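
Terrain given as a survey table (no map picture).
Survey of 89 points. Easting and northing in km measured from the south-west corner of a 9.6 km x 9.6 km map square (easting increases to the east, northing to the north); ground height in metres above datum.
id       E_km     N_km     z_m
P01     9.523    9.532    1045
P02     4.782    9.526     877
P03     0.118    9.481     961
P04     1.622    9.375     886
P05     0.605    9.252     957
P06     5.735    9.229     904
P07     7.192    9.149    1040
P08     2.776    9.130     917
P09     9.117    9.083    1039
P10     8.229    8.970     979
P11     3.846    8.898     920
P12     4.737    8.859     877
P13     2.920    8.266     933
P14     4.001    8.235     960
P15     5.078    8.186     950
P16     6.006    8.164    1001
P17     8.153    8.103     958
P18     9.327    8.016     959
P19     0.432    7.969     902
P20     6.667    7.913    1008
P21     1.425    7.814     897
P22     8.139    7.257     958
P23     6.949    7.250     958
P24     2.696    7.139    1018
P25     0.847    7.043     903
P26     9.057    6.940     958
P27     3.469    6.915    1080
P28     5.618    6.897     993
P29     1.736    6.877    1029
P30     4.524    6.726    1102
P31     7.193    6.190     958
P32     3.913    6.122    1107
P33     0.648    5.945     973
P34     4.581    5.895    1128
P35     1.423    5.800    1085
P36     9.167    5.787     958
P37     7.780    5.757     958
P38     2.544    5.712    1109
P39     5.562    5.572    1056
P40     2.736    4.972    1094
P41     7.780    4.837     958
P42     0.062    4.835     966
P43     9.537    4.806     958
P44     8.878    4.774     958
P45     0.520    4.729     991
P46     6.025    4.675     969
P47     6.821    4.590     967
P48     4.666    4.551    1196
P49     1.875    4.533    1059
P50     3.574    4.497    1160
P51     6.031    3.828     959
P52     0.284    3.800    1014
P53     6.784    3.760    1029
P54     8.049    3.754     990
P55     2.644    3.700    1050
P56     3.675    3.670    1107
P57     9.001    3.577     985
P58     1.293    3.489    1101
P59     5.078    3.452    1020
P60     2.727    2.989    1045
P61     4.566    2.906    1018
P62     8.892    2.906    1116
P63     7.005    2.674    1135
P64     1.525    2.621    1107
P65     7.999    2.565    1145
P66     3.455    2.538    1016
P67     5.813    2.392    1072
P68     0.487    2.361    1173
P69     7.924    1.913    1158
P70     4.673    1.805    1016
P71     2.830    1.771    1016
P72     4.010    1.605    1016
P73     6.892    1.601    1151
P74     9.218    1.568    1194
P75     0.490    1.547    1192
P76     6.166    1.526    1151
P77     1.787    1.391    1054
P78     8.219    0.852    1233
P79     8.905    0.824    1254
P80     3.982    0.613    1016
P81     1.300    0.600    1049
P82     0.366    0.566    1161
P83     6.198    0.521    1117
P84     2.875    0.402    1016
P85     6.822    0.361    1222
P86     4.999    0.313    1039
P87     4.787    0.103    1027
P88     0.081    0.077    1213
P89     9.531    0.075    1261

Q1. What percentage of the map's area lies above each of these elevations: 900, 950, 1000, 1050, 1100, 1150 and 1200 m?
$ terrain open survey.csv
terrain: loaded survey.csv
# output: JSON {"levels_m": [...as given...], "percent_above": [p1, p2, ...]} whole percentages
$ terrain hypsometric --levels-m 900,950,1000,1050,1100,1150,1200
{"levels_m": [900, 950, 1000, 1050, 1100, 1150, 1200], "percent_above": [95, 88, 62, 40, 25, 14, 4]}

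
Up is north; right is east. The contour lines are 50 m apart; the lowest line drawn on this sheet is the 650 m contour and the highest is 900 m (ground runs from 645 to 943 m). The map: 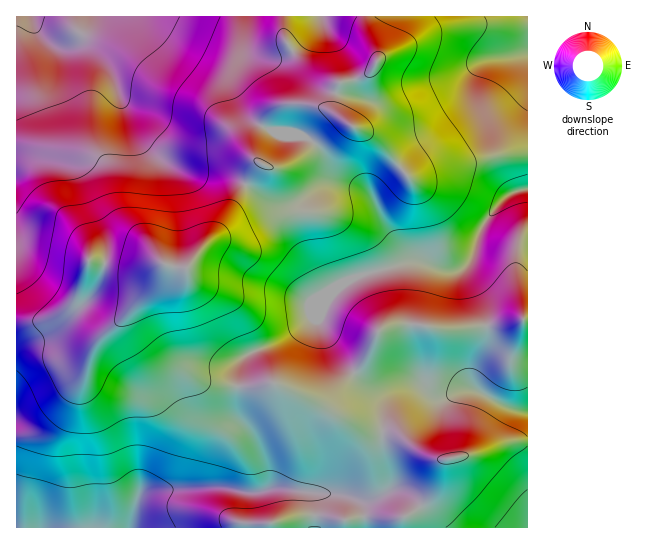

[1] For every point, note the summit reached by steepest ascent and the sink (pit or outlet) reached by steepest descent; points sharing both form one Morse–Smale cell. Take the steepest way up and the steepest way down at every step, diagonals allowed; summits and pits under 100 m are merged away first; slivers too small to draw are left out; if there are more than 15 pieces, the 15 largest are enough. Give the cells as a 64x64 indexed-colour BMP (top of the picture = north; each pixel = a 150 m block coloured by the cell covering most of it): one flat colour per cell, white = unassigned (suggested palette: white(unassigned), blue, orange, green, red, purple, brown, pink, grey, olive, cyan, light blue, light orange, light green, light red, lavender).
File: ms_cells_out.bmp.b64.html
<image width="64" height="64" href="data:image/bmp;base64,Qk12CAAAAAAAAHYAAAAoAAAAQAAAAEAAAAABAAQAAAAAAAAIAAATCwAAEwsAABAAAAAAAAAA////ALR3HwAOf/8ALKAsACgn1gC9Z5QAS1aMAMJ34wB/f38AIr28AM++FwDox64AeLv/AIrfmACWmP8A1bDFABERERERERERERERERERERERERERERERERERERERERERERERERERERERERERERERERERERERERERERERERERERERERERERERERERERERERERERERERERERERERERERERERERERERERERERERERERERERERERERERERERERERERERERERERERERERERERERERERERERERERERERERERERERERERERERERERERERERERERERERERERERERERERERERERERERERERERERERERERERERERERERERERERERERERERERERERERERERERERERERERERERERERERERERERERERERERERERERERERERERERERERERERERERERERERERERERERERERERERERERERERERERERERERERERERERERERERERERERERERERERERERERERERERERERERERERERERERERERERERERERERERERERERERERERERERERERERERERERERERERERERERERERERERERERERERERERERERERERERERERERERERERERERERERERERERERERERERERERERERERERERERERERERERERERERERERERERERERERERERERERERERERERERERERERERERERERERERERERERERERERERERERERERERERERERERERERERIiERERERERERERERERERERERERERERERERERERERESIiIhEREREREREREREREREREREREREREREREiIiIiIiIiIiIRERERERERERERERERERERERERERERIiIiIiIiIiIiIiERERERERERERERERERERERERERERIiIiIiIiIiIiIiIhERERERERERERERERERERERERESIiIiIiIiIiIiIiIiIRERERERERERERERERERERERESIiIiIiIiIiIiIiIiIhERERERERERERERERERERERESIiIiIiIiIiIiIiIiIiIRERERERERERERERERERERERIiIiIiIiIiIiIiIiIiIhERERERERERERERERERERERIiIiIiIiIiIiIiIiIiIiIiESIiIiIiIREzMzEREREREiIiIiIiIiIiIiIiIiIiIiIiIiIiIiIiIjMzMzERERESIiIiIiIiIiIiIiIiIiIiIiIiIiIiIiIiMzMzMREREREiIiIiIiIiIiIiIiIiIiIiIiIiIiIiIiIzMzMzERERERIiIiIiIiIiIiIiIiIiIiIiIiIiIiIiIjMzMzMRERERESIiIiIiIiIiIiIiIiIiIiIiIiIiIiIiMzMzMzERERERIiIiIiIiIiIiIiIiIiIiIiIiIiIiIiIzMzMzMRERERESIiIiIiIiIiIiIiIiIiIiIiIiIiIiIjMzMzMzMzMzMzMzIiIiIiIiIiIiIiIiIiIiIiIiIiIiMzMzMzMzMzMzMzMyIiIiIiIiIiIiIiIiIiIiIiIiIiIzMzMzMzMzMzMzMzMiIiIiIiIiIiIiIiIiIiIiIiIiIjMzMzMzMzMzMzMzMzIiIiIiIiIiIiIiIiIiIiIiIiIiMzMzMzMzMzMzMzMzMiIiIiIiIiIiIiIiIiIiIiIiIiIzMzMzMzMzMzMzMzMzIiIiIiIiIiIiIiIiIiIiIiIiIjMzMzMzMzMzMzMzMzMyIiIiIiIiIiIiIiIiIiIiIiIiMzMzMzMzMzMzMzMzMzIiIiIiIiIiIiIiIiIiIiIiIiIzMzMzMzMzMzMzMzMzMyIiIiIiIiIiIiIiIiIiIiIiIjMzMzMzMzMzMzMzMzMzIiIiIiIiIiIiIiIiIiIiIiIiMzMzMzMzMzMzMzMzMzMyIiIiIiIiIiIiIiIiIiIiIiIzMzMzMzMzMzMzMzMzMzMiIiIiIiIiIiIiIiIiIiIiIjMzMzMzMzMzMzMzMzMzMzMzIiIiIiIiIiIiIiIiIiIiMzMzMzMzMzMzMzMzMzMzMzMyIiIiIiIiIiIiIiIiIiIzMzMzMzMzMzMzMzMzMzMzMzMiIiIiIiIiIiIiIiIiIjMzMzMzMzMzMzMzMzMzMzMzMzIiIiIiIiIiIiIiIiIiMzMzMzMzMzMzMzMzMzMzMzMzMyIiIiIiIiIiIiIiIiIzMzMzMzMzMzMzMzMzMzMzMzMzMiIiIiIiIiIiIiIiIjMzMzMzMzMzMzMzMzMzMzMzMzMzIiIiIiIiIiIiIiIiMzMzMzMzMzMzMzMzMzMzMzMzMzMiIiIiIiIiIiIiIiIzMzMzMzMzMzMzMzMzMzMzMzMzMyIiIiIiIiIiIiIiIjMzMzMzMzMzMzMzMzMzMzMzMzMzIiIiIiIiIiIiIiIiMzMzMzMzMzMzMzMzMzMzMzMzMzMiIiIiIiIiIiIiIiIzMzMzMzMzMzMzMzMzMzMzMzMzMzMyIiIiIiIiIiIiIjMzMzMzMzMzMzMzMzMzMzMzMzMzMzMyIiIiIiIiIiIiMzMzMzMzMzMzMzMzMzMzMzMzMzMzMzIiIiIiIiIiIiIzMzMzMzMzMzMzMzMzMzMzMzMzMzMzMiIiIiIiIiIiIjMzMzMzMzMzMzMzMzMzMzMzMzMzMzMiIiIiIiIiIiIiMzMzMzMzMzMzMzMzMzMzMzMzMzMzMyIiIiIiIiIiIiIzMzMzMzMzMzMzMzMzMzMzMzMzMzMzIiIiIiIiIiIiIjMzMzMzMzMzMzMzMzMzMzMzMzMzMzMiIiIiIiIiIiIi"/>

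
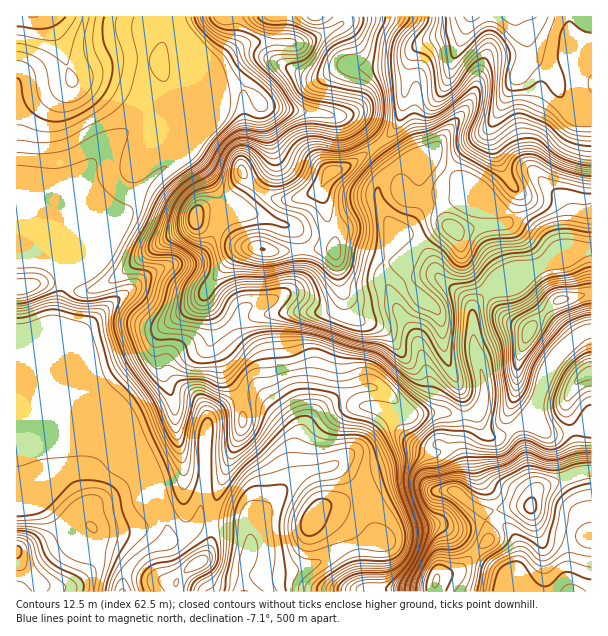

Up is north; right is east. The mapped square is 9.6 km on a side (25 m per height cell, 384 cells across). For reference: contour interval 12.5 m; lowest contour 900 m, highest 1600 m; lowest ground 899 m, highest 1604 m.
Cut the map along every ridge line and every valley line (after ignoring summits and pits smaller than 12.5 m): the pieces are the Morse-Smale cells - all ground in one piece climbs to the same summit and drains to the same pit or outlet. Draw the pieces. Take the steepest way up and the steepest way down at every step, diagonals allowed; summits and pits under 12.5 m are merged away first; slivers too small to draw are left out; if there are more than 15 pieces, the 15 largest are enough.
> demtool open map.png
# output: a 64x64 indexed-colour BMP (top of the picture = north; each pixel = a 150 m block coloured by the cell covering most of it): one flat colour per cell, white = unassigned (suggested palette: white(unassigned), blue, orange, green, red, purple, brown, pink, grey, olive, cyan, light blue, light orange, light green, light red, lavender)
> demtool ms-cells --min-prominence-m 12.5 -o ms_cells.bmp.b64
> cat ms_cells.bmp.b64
<image width="64" height="64" href="data:image/bmp;base64,Qk12CAAAAAAAAHYAAAAoAAAAQAAAAEAAAAABAAQAAAAAAAAIAAATCwAAEwsAABAAAAAAAAAA////ALR3HwAOf/8ALKAsACgn1gC9Z5QAS1aMAMJ34wB/f38AIr28AM++FwDox64AeLv/AIrfmACWmP8A1bDFAAAHB3d3dwAAAAAAAAAAAAAAAAAABEREQAAAAAD///8AAAAAB3d3AAAAAAAAAAAAAAAAAAAERERAAAAAAP//8AAAAAAAd3cAAAAAAAAAAKqgAAAAAERERERAAAAA///wAAAAAAB3d3AAAAAAAACqqqqqAAAAREREREQAAAD///AAAAAAAHd3dwAAAAAAAKqqqqqqAABEREREREAAAP//8AB3cAAAB3d3dwAAAAAAqqqqqqqqpERERERERAAA///wAHd3cAAHd3d3dVAAAACqqqqqqqqqREREREREAA////8Ad3d3cHd3d3d1VQAAC6qqqqqqqqpEREREREQA/////wB3d3d3d3d3d1VVALu7uqqqqqqqpERERERERA//////AHd3d3d3d3d3VVVQu7u7qqqqqqqkREREREREQAAP///wd3d3d3d3d3VVVVC7u7u6qqqqqqRERERERERAAA///wB3d3d3d3d3dVVVUAu7u7uqqqqqRERERERERAAAAP//AHd3d3d3d3d1VVVQC7u7u7qqqqpEREREREREAAAAAAAAd3d3d3d3d3VVVVALu7u7tEqqREREREREREAAAAAAAAB3d3d3d3d3VVVWa7u7u7u0REREREREREREQAAAAAAAAHd3d3d3d3VVVWZru7u7u7RERERERERERERAAAAAAAAAd3d3d3d9VVVVZmu7u7u7tEREREREREREREAAAAAAAADd3d3d3dVVVVVma7u7u7uyRERERERERERERJkAAAAAAN3d3d3dVVVVVWZru7u7uyJEREREREREREREmZkAAAAA3d3d3d1VVVVVZma7u7u7IiREREREREREREmZmZAAAADd3d3d1VVVVVVmZmu7u2IiIkRERERCEREREZmZmQAAAN3d3d3VVVVVVmZmZmu2IiIiIkRERCIhERERmZmZAAAA3d3d3VVVVVVWZmZmZmIiIiIiIkQiIiIRERGZmZkAAAAN3d3dVVVVVVZmZmZmYiIiIiIiIiIiIhEREZmZmZAAAA3d3d1VVVVVZmZmZmZiIiIiIiIiIiIiERERmZmZkAAADd3d3VVVVVVmZmZmZmIiIiIiIiIiIiERERmZmZmZAAAA3d3dVVVVVWZmZmZmYiIiIiIiIiIiIRERGZmZmZkAAADd3dVVVVVVZmZmZmYiIiIiIiIiIiIhEREZmZmZmZAAAA3d1VVVVVVmZmZmYiIiIiIiIiIiIhERERmZmZmZkAAAAAAAVVVVVVZmZmZiIiIiIiIiIiIiERERGZmZmZkAAAAAAAAFVVVVVWZmZmIiIiIiIiIiIiEREREZmZmZkAAAAAAAAABVVVVVVmZmYiIiIiIiIiIiERERERmZmZkAAAAAAAAAAAVVVVVVZmZmZiIiIiIiIiIRERERiZmZkAAAAAAAAAwAAAVVVVVWZmZmZiIiIiIiIRERERiIiZmQAAAAAAAAzMwAAFVVVVVmZmZmYiIiIiIhERERiIiIAAAAAAAAAAEczMwABVVVVVZmZmZmIiIiIiERERiIiIiIgAAAAAAAMRHMzMAAAFVVVmZmZmYiIiIiIRERiIiIiIiIgAAAMzMxERzMzAAAAAVVZmZmZiIiIiIhERGIiIiIiIiIEAAzMzEREczMzAAABVVWZmZmIiIiIiERGIiIiIiIiIgRETMzMRERzMzMwAAAVWZmZmIiIiIiIRiIiIiIiIiIgRERMzMxEREczMzMwABmZmZmYiIiIiIhGIiIiIiIiIEREREzMzERERzMzMzMzMZmZiIiIiIiIiERiIiIiIiIERERETMzMxEREczMzMzMxmIiIiIiIiIiIREYiIiIiBERERERMzMzERERHMzMzMzO7iIiIiIiIiIRERiIiIiBEREREREzMzMRERERzMzMzO7uIiIiIiIiIhERGIiIiBERERERETMzMzEREREczMzM7u7iIiIiIiIiIREYiIgRERERERERMzMzMxERERHMzM7u7u4iIiIiIiIhERiIEREREREREREzMzMzERERERzM7u7u7iIiIiIiIiIRGIERERERERERETMzMzMxEREREc7u7u7u4iIiIiIiIRERERERERERERERMzMzMzMRERERHu7u7u4iIiIiIiIREREREREREREREREzMzMzMzERERER7u7u7iIiIiIiIhERERERERERERERETMzMzMzMzERERHu7u7uIiIiIiIhERERERERERERERERMzMzMzMzMxERER7u7u4iIiIiIhEREREREREREREREREzMzMzMzMzMzMxHu7u4iIhERERERERERERERERERERETMzMzMzMzMzMzER7u7hERERERERERERERERERERERERMzMzMzMzMzMzMRHu7hEREREREREREREREREREREREREzMzMzMzMzMzMxERERERERERERERERERERERERERERETMzMzMzMzMzMzERERERERERERERERERERERERERERERMzMzMzMzMzMzMREREREREREREREREREREREREREREREzMzMzMzMzMzMxERERERERERERERERERERERERERERETMzMzMzMzMzMzERERERERERERERERERERERERERERERMzMzMzMzMzMzMRERERERAAEREREREREREREREREREREzMzMzMzMzMzMREREREREAAAERERERERERERERERERETMzMzMzMzMzEREREREREQAAABERERERERERERERERER"/>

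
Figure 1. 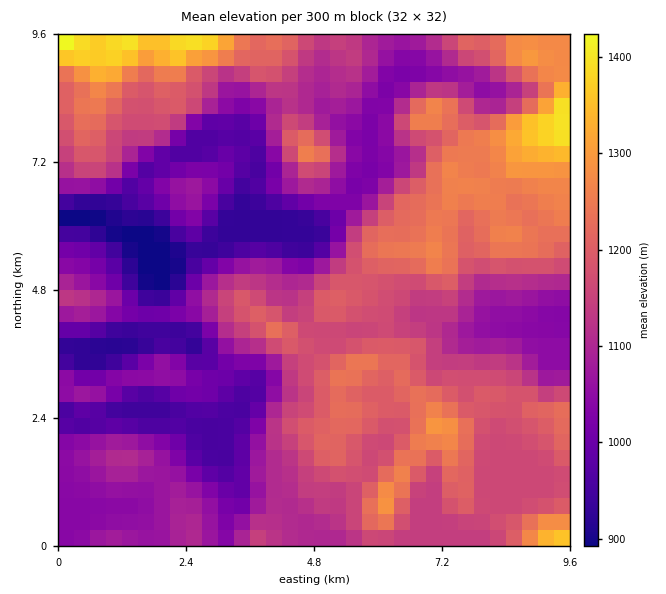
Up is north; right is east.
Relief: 890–1440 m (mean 1120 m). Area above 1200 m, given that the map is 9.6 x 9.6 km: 22.5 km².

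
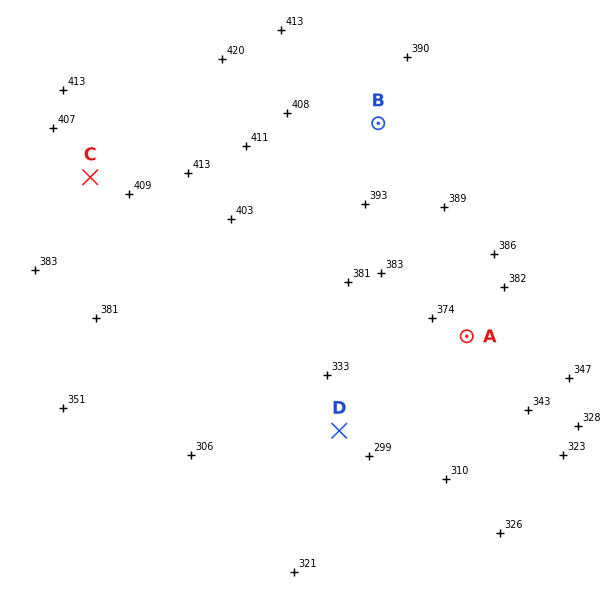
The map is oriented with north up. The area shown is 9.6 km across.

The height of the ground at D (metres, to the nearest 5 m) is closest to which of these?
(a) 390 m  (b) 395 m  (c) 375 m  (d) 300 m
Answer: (d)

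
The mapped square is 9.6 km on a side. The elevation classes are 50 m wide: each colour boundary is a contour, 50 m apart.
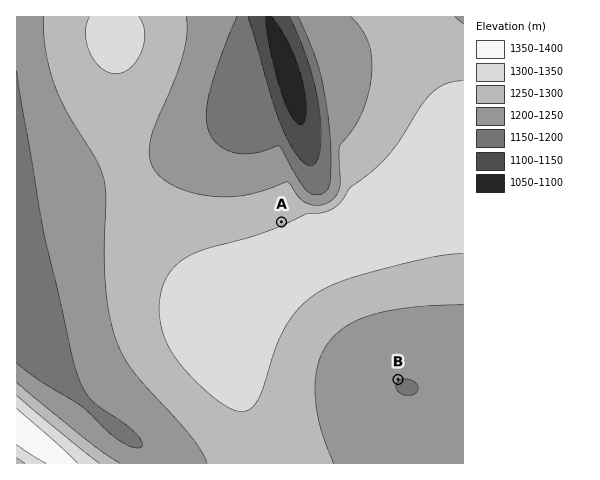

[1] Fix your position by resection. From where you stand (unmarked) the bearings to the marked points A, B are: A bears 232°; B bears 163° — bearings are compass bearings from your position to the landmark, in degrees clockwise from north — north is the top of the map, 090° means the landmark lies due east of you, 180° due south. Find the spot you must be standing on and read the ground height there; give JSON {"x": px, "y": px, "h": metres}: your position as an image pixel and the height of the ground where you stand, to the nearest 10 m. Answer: {"x": 337, "y": 179, "h": 1230}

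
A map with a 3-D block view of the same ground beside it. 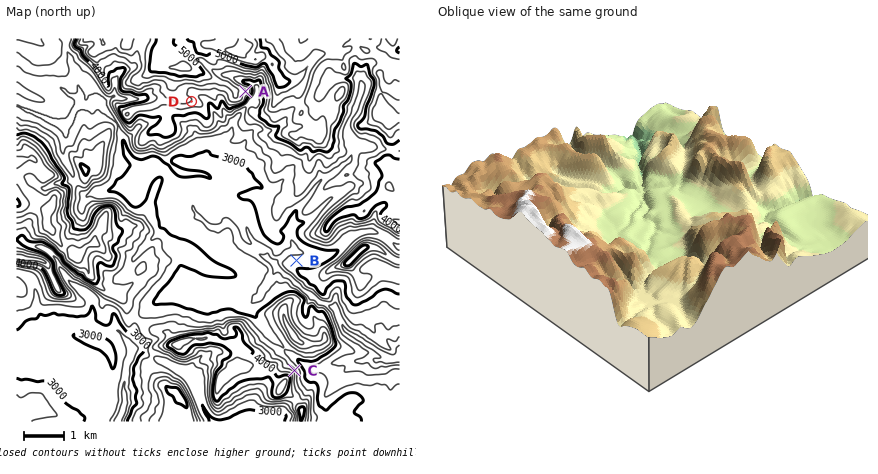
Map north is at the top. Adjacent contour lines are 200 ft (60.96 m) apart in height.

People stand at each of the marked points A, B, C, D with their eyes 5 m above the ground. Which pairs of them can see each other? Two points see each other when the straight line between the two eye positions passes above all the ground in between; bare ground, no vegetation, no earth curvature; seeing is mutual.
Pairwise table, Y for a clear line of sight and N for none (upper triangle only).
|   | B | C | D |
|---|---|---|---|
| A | Y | N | N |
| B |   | N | Y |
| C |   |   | Y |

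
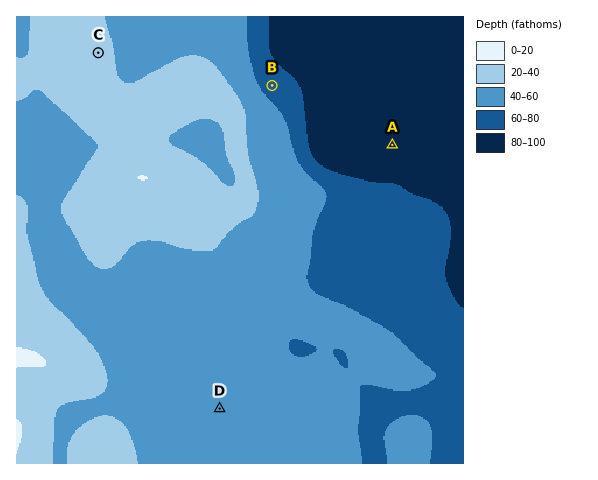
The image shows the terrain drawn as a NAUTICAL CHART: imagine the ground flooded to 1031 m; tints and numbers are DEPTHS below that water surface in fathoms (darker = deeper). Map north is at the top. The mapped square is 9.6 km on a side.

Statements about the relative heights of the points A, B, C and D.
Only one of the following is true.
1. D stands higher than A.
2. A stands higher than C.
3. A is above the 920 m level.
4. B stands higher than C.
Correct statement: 1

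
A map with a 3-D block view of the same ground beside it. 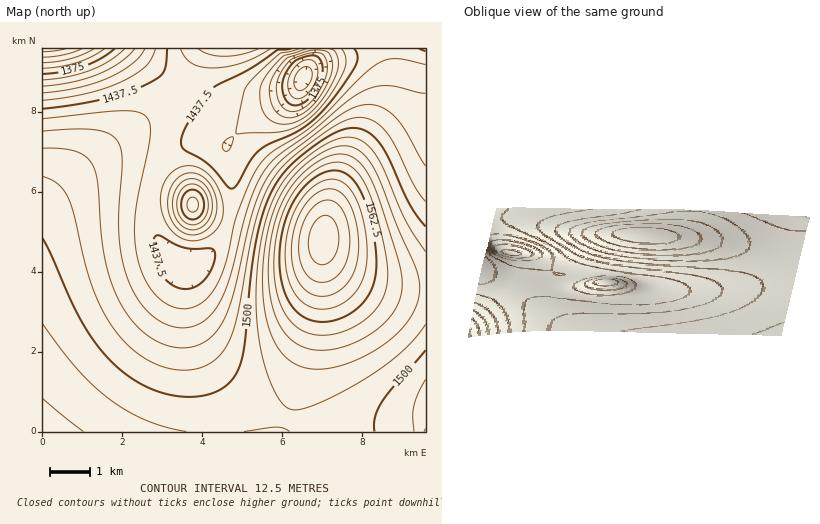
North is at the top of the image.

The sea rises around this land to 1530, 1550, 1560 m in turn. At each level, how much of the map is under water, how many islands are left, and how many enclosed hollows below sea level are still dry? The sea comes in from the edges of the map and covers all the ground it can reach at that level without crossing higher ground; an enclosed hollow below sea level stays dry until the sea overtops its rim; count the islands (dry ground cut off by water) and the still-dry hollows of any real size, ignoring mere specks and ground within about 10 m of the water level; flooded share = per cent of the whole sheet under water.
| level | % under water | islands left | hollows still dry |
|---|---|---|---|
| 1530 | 84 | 1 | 0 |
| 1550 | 90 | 1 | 0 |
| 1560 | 92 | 1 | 0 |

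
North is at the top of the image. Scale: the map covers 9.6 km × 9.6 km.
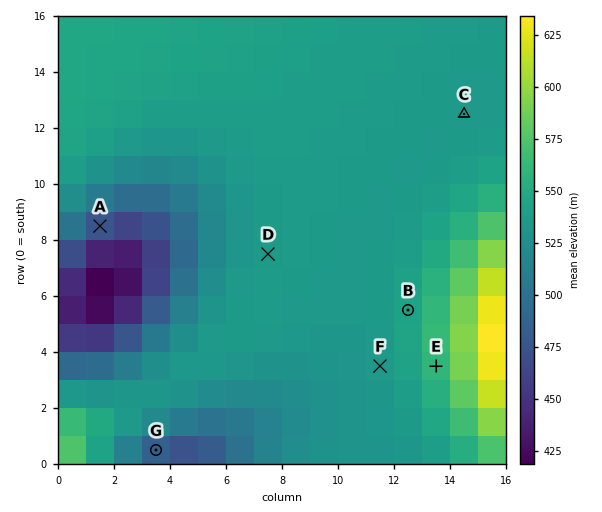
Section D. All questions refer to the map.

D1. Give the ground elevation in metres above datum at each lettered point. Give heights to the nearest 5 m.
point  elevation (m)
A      475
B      545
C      535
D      535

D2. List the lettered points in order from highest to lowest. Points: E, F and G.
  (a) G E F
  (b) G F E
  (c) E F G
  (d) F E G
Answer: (c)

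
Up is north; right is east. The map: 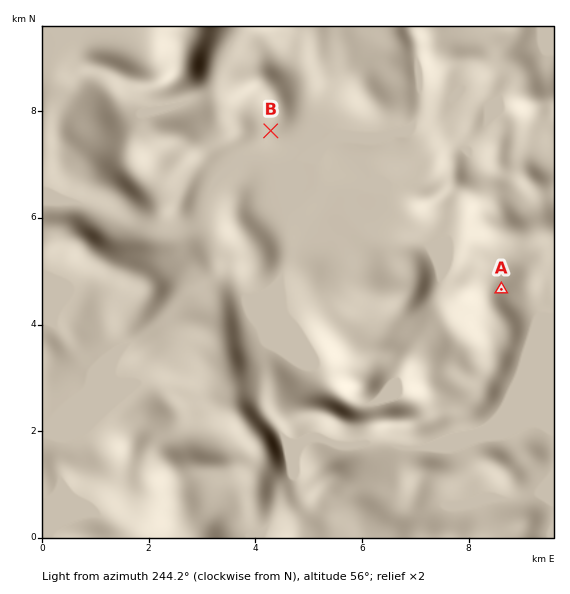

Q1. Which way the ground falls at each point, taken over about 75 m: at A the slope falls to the SE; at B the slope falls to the S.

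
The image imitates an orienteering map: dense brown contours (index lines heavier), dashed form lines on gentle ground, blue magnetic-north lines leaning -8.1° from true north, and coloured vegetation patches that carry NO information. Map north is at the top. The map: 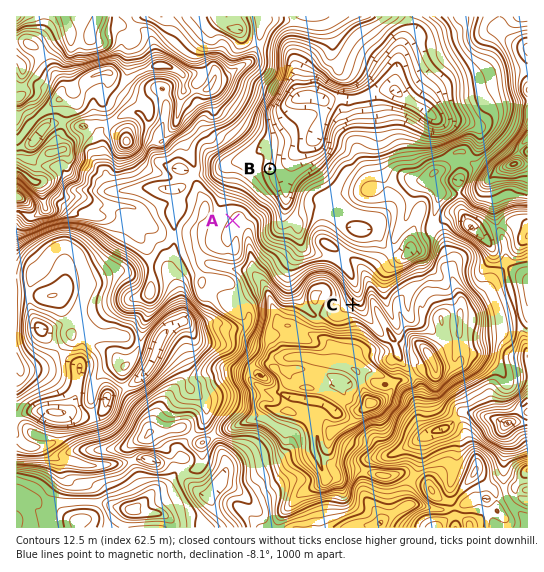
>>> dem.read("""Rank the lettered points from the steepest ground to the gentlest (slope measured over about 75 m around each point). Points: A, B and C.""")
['C', 'B', 'A']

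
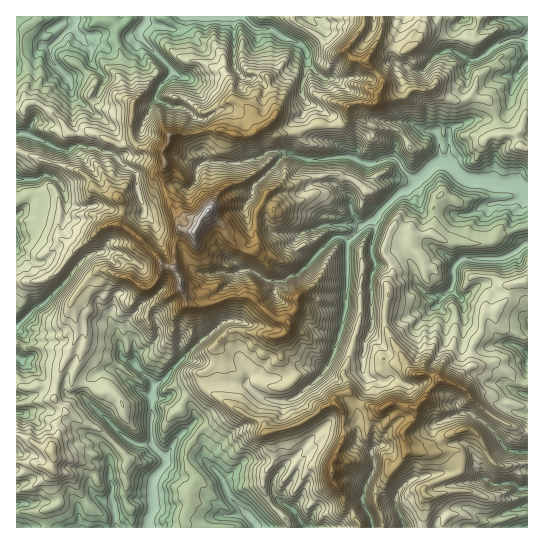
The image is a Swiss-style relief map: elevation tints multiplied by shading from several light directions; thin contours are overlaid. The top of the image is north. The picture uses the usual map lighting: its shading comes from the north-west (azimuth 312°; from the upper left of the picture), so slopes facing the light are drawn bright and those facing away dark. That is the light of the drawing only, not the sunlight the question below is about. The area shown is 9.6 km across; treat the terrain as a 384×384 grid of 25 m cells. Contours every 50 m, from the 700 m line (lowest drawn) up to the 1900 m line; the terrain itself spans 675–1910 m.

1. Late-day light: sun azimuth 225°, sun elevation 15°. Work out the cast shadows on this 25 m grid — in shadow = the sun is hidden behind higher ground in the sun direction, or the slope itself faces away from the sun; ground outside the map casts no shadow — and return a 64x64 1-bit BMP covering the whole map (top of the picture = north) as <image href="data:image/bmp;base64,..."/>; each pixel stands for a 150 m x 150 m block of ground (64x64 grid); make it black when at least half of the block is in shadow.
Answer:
<image width="64" height="64" href="data:image/bmp;base64,Qk0+AgAAAAAAAD4AAAAoAAAAQAAAAEAAAAABAAEAAAAAAAACAAATCwAAEwsAAAIAAAAAAAAA////AAAAAAAACQD8MBsAAAAZAPxwO4DEwTuAGPA/g4MCe4FwwHcADADRwGGAd5x/AJPA4YD5o/8Bs4HAgPgQ/AewA8AB+ADBp/HDgAD4AN8H9+AAAP4A3w/vwAAAfAe/f9/AAAB4eD//vcABgHB++fP7wAHwYB//YfPED/hAM/8D4+Qf+s3PPweHwD/+//5/Bg/ADB3/7P9gH8AABv/H/+AfgAAefD//wA8HAD94f/8ADgAAQzD//wAKCAADNP//wHoIAAe5///AYEIBn5n//yBwSDw/2///ACBAAP/b//8QYAAB/9n/9wAAAgPf2f+DAAAGd//Z/4AAAYf///vvAGAHj///++cPMB+P/v/95/8APz/xf/3P/wA4fcH/+B0/AADpC//4EAMAAeAf//wGAAAD4B///C9kAB/gf//+9/8Af8Z8f//3/wYD3vz/7+B/Bgef/vnD4/HkLx///8/3+Px/B///P/fwAP8P////t+AH/h////+TAD/8P////4AA//Afh//zOAD9Cd8B74Z4AWE7nhjgAPwEA/G/+HAP/AQH4b/w/xvAAA/B/+L8AAAMP4P/jvj2YAx/L//f/+eHPH+v////+/++Pzf///+H/44+7/w//gf/5znf+b/+D///O9f/P/x///s5x99//D8/nwGHP3/6H54DAAN//8wb378ACB/+GBv/nw=="/>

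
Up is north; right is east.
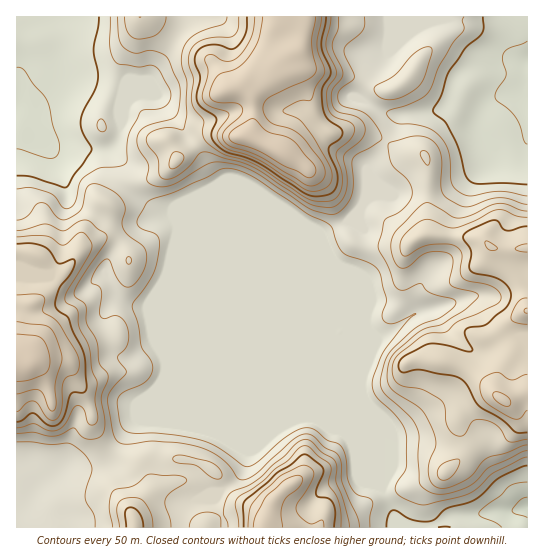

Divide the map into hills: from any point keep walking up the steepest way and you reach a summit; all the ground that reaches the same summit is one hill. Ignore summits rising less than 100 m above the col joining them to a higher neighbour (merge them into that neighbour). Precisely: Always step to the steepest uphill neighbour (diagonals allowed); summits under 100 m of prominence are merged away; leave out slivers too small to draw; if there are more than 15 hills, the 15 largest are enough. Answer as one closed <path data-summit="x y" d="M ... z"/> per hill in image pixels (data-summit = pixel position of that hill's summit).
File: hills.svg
<path data-summit="281 151" d="M447 16l-396 0-25 12-6 11-4 44 1 25 14-3 22-17 16-7 26-1 29 7-4 18 1 22-2 10-10 12-6 1 6 1 10 10 6 26 9 9 24 16 13 1 4 4 38 90 124 124 8 2 6 6 14 35 10 11 6 3 3-5 0-24-51-121 0-9 4-4 6 0 6 8 16 38 0-78-8-23 8-20 0-17-4-6-12-6 12-14 6-12 0-26 13-18 19-35 39-5 8-4 5-8 2-13 10-14 18-7 47-6 0-37-2-2-73 0z"/><path data-summit="29 362" d="M95 80l-18 0-16 4-30 21-15 4 1 400 25-26 20-15 27 0 18-5 18-32 10-11 159 1 4-2 13-2 18 6-116-116-38-90-4-4-13-1-24-16-9-9-6-26-10-10-6-1 6-1 10-12 2-10-1-22 4-18z"/><path data-summit="502 399" d="M451 97l-4 9-5 3-41 6-4 3-17 33-13 18 0 26-6 12-12 14 12 6 4 6 0 17-8 20 8 23 0 77-4 11 0 10 23 58 0 34-3 6 12 26 10 9 11 4 17-3 23-10 25 0 14-4 22 0 13-4 0-370-29 8-8-2-7-8-3-8 6-17-10-1z"/><path data-summit="134 527" d="M143 420l-8 0-7 7-21 36-18 5-24-1-23 16-26 27 0 17 165 1 0-15 5-10 33-11 14-9 11-14 4-18 10-4 19-18 14-7z"/><path data-summit="263 527" d="M311 417l-13 2-13 5-27 23-9 4-6 20-21 20-36 12-5 10 0 14 232 1-10-4-10-9-10-25-8-5-10-11-14-35-22-15z"/>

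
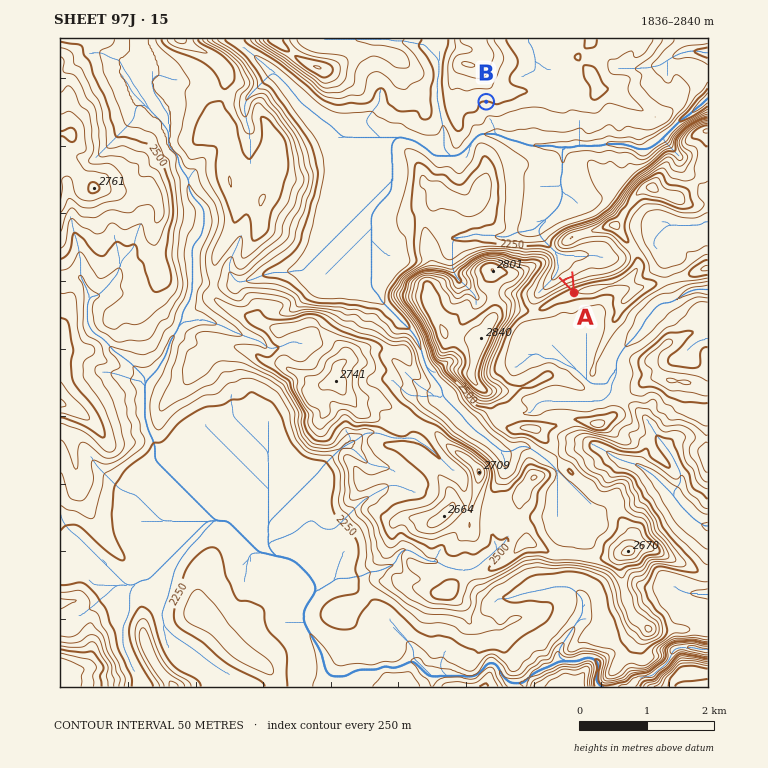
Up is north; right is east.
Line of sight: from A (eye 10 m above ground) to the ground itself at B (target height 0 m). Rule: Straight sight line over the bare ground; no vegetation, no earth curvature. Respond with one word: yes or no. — yes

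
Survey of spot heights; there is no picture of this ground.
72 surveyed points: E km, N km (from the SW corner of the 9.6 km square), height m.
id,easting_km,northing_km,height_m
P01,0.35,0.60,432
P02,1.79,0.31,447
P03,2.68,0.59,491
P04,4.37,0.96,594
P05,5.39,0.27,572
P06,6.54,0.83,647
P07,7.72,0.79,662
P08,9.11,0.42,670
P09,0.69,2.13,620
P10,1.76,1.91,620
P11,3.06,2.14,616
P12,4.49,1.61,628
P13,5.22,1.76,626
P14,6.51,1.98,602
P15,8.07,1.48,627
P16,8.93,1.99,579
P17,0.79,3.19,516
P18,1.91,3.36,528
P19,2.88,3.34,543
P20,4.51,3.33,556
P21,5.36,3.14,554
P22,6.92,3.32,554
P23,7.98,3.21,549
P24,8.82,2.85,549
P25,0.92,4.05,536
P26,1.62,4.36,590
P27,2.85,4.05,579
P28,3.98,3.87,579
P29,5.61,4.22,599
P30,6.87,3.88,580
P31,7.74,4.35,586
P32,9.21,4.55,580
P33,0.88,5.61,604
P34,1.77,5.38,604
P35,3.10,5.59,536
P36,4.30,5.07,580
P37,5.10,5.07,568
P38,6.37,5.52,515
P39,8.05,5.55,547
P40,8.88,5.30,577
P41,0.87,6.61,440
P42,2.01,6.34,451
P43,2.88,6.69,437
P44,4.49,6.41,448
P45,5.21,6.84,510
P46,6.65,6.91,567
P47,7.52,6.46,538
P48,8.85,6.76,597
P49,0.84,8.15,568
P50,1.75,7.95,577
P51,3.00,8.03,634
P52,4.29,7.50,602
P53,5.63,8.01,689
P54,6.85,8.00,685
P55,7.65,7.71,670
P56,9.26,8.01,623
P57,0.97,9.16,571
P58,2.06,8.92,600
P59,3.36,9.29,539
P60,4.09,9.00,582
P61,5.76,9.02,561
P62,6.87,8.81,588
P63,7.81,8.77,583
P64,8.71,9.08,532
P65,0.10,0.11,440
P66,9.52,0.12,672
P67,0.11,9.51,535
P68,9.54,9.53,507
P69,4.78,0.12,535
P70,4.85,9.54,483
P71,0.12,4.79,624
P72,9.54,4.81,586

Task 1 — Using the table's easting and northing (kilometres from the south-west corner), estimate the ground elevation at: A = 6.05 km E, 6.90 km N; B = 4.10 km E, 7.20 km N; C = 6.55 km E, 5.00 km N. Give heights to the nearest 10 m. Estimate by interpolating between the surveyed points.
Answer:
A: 550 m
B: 540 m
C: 570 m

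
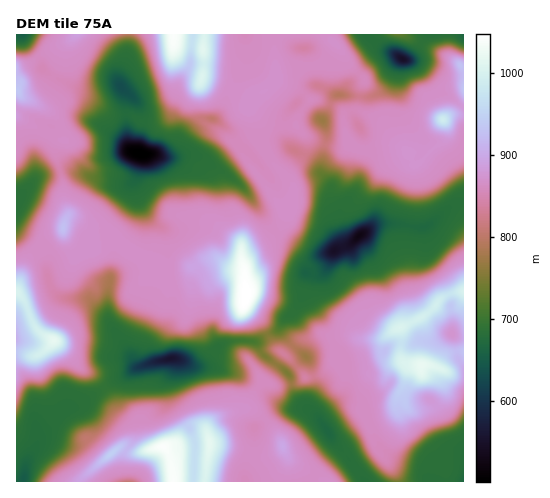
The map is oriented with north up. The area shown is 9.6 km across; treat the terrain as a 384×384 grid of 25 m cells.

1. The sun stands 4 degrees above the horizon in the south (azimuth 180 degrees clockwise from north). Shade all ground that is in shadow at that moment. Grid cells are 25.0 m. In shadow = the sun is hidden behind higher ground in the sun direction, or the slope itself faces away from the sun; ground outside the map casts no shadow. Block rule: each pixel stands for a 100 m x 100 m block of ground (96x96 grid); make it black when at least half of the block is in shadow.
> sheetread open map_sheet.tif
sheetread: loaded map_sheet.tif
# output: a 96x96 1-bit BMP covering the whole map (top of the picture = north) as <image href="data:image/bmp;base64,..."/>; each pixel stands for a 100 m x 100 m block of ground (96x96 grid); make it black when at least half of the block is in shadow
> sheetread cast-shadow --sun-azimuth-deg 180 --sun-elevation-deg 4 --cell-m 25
<image width="96" height="96" href="data:image/bmp;base64,Qk2+BAAAAAAAAD4AAAAoAAAAYAAAAGAAAAABAAEAAAAAAIAEAAATCwAAEwsAAAIAAAAAAAAA////AAAAAAAfgAAAAAAAAA+AAAAf/AAAAAAAAB8AAAAP/wAAAAAAAD8AAAAP/4AAAAAAAH8AAAAP/8AAAAAAAP8AAAAP/+AAAAAAAf8AAAAP//jAAAAAAf8AAAAP//z8AAAAA/4AAAAH////mAAAR/4AAAAH/////DwA7/4AAAAH/////H4A//4AAAAH/////PwA//wAAAAH/////fwA//wAAAAH//////wB//wAAAAH//////wD//gAAAAH//////wD//gAAAAD//////wD//AAAAAD//////wD/+AAAAAD//////gA/8ABgAAB///////Af4ABwAAB///////geAAAwAAA///////h8AAAwAAAAP/////j8AAAAAAAAH/////P5wAAAAAAAf/////fz4AAAB4AAf////+fj4AAAP4AAf////8/n4AAn/44Af//////PwAB//z8AP///////gAA///8AH//////8AAAf//4cH//////4AAAP/8j8H///////gA+D/8H8f//8/gf/8A/B/4P83//4fAD/+AfwfwP8z//wEAB//Af+Dwf9z4AAAAB//gf/gAf/jwAAAAB//wP/wAf/hgAAAAA//4P/4A//gAAAAAAf/+P/8A//gAAAAAAf//H/+B/8AAAAAAAf/////j/4AAAAAAAf///////4AAAAAAAf///////4AAAAAAYP///////4AAAAAA8P///////wAAAAAA8H///////wAAAAAw+D///////wAAACA5+D///////wAAADR58B///////wAAAA/98A///////gAAAA//8A//////7gAAAAf/8Af/////wAAAAAf/8Af/////wAAB/AP/8AP/////wAAD+AH/8AP/////4QAP+AD/8AP/////84Af8AB/8AH/////84A/+AA/8AD/////+fB/+AA/4AA/////+fH/////4AA/////+ff/////4AAf/////f//////4AAP////////////4AADDwH/////////wAgAAAB/////////wBwAAAAf/v//////wBwAAAAP/v//////wBwAAAAF/P//////gAAAAAAAYH//////gOAAAAAAAAf/////AeAAAAAAAAP/////AeAAAAAAAAP////HAcAAAAAAAAP///8CAAAAAAAAAA////4AAADAAAAAAB////gQAAfBAAAAAD////BwAA/AAAAAAD///8HgAA+AAAAAAD//4AHAAA+AAAAAAD//wACAAAcAAAHgAB3/gAAAAAAAAAP8AAh/gAAAAAA//8P8AAA/gAAAAAB//+P4IAD/AAAAAAJ//+H4YAH/AAAAAAc+f/HwIAP+AAAAAAcYH//wAAP8AAAAAAAAH//xwAG4AAAAAAAAP//zgAAAAAgAAAAA///jgAAAAAwAAAAA///jgAAAAAwAAAAB///ngAAAAAAAAAAB////wAAAAAAAADgD////4AAAAAAAADgH////8AAAAAAAAAAP////+AAAAAAAAAAP////+AAAAAAAAAAf///8="/>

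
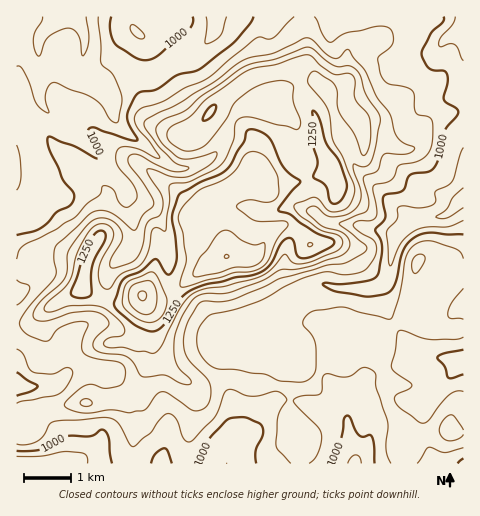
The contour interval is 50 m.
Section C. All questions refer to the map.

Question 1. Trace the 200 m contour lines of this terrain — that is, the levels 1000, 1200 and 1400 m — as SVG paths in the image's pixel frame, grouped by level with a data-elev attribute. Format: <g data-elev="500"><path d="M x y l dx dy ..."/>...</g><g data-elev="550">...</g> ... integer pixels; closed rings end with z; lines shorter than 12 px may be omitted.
<g data-elev="1000"><path d="M151 463l4-9 10-6 3 4 4 11"/><path d="M198 463l9-21 6-8 15-15 14-2 6 1 11 5 4 5 0 7-7 16 0 12"/><path d="M331 463l9-19 4-25 4-3 11 19 4 2 7-2 2 2 2 9 1 17"/><path d="M17 451l24-2 23-12 26-1 13-6 3 2 3 6 3 25"/><path d="M463 374l-11 4-4 0-3-11-8-10 7-4 19-3"/><path d="M17 372l21 14-6 5-15 5"/><path d="M463 234l-35-1-8 1-8 5-6 6-4 7-7 33-4 5-5 4-22 2-29-5-12-6 0-1 3-1 14 1 21-2 10-2 5-3 3-6 3-23-1-8-6-10 10-13-2-15 1-6 2-2 16-3 3-3 5-13 20-4 4-3 3-6 8-31 12-15 1-5-14-12 4-18-2-8-2-2-10-1-5-2-6-9-1-6 9-20 12-12 1-4"/><path d="M111 17l-1 14 5 12 19 14 11 3 7-1 6-3 17-17 13-9 5-6 0-7"/><path d="M253 17l-3 7-15 18-34 26-7 3-18 4-21 15-14 2-4 2-8 15-2 8 2 7 8 16-6 0-36-12-5 0-2 2 0 3 11 21 0 4-2 1-23-13-24-9-2 0 0 6 2 8 13 29 10 13 1 7-4 6-14 6-7 10-8 6-7 3-17 4"/></g><g data-elev="1200"><path d="M149 353l5 0 6-5 20-40 7-9 7-6 12-4 19-3 35-10 11-6 13-15 2 0 7 8 9 1 10-2 22-10 7-4 2-6-3-6-22-8-18-12-6-9 2-4 18-6 5 2 9 11 7 2 11-3 6-8 2-8 0-7-12-29-9-17-5-29-5-9-14-17-1-4 3-8 4-2 19 13 3 7 0 13 2 8 15 21 7 20 3 2 4-4 2-8 0-23-3-7-12-14-1-5 1-13-4-7-3-1-11 2-4-1-13-9-8-9-5-1-31 10-23 3-11 6-35 24-18 19-18 10-3 4-1 5 2 4 4 5 13 6 14-2 7-5 8-10 12-16 7-14 5-6 20-13 21-5 9 2 4 3 0 17 8 21-2 4-2 3-45-13-8 0-6 2-3 6-2 16-7 17-5 7-8 6-23 10-20 4-4 45-1 1-8-3-4 1-4 21-6 12-6 5-17 8-11 14-5-1-3-3-3-13 3-12 12-21 0-8-4-5-7-2-7 2-7 6-11 21-8 28-6 8-17 15-2 3 1 4 7 1 19-6 21-1 11 3 17 13 5 9-3 6-16 3-2 3 0 4 5 2 14-1 13 4z"/></g><g data-elev="1400"><path d="M141 300l3 1 2-3 0-5-2-2-4 0-2 3z"/><path d="M225 258l3 0 1-2-4-1z"/></g>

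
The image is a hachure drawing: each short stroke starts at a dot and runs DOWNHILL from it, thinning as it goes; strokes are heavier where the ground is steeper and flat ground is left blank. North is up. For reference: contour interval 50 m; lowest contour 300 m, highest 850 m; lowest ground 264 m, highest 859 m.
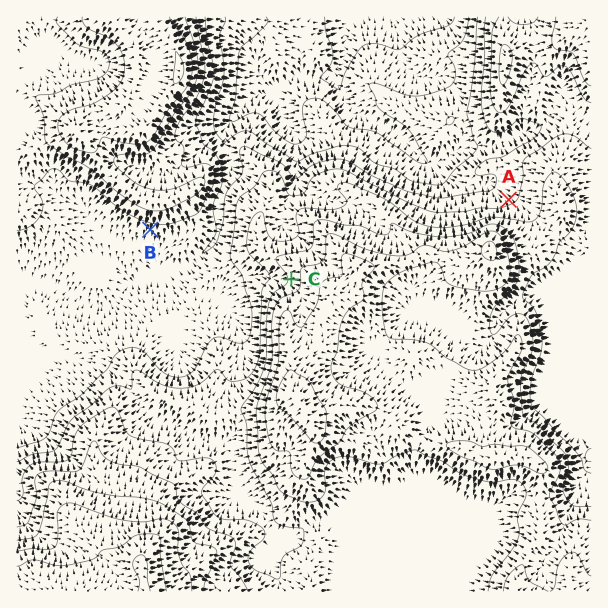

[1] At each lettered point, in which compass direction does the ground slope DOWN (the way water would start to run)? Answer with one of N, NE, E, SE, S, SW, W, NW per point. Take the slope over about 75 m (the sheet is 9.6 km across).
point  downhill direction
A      NW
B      S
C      W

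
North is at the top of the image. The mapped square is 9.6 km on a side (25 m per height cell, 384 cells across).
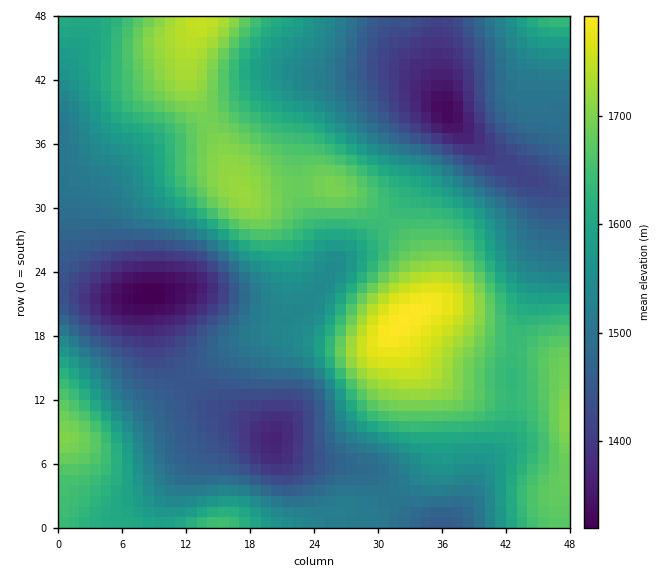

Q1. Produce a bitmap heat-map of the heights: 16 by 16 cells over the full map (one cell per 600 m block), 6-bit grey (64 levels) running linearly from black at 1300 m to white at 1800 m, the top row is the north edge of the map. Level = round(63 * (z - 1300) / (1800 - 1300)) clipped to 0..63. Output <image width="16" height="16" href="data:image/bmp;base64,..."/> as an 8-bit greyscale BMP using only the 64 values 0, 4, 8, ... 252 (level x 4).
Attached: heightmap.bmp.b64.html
<image width="16" height="16" href="data:image/bmp;base64,Qk02BQAAAAAAADYEAAAoAAAAEAAAABAAAAABAAgAAAAAAAABAAATCwAAEwsAAAABAAAAAAAAAAAAAAEBAQACAgIAAwMDAAQEBAAFBQUABgYGAAcHBwAICAgACQkJAAoKCgALCwsADAwMAA0NDQAODg4ADw8PABAQEAAREREAEhISABMTEwAUFBQAFRUVABYWFgAXFxcAGBgYABkZGQAaGhoAGxsbABwcHAAdHR0AHh4eAB8fHwAgICAAISEhACIiIgAjIyMAJCQkACUlJQAmJiYAJycnACgoKAApKSkAKioqACsrKwAsLCwALS0tAC4uLgAvLy8AMDAwADExMQAyMjIAMzMzADQ0NAA1NTUANjY2ADc3NwA4ODgAOTk5ADo6OgA7OzsAPDw8AD09PQA+Pj4APz8/AEBAQABBQUEAQkJCAENDQwBEREQARUVFAEZGRgBHR0cASEhIAElJSQBKSkoAS0tLAExMTABNTU0ATk5OAE9PTwBQUFAAUVFRAFJSUgBTU1MAVFRUAFVVVQBWVlYAV1dXAFhYWABZWVkAWlpaAFtbWwBcXFwAXV1dAF5eXgBfX18AYGBgAGFhYQBiYmIAY2NjAGRkZABlZWUAZmZmAGdnZwBoaGgAaWlpAGpqagBra2sAbGxsAG1tbQBubm4Ab29vAHBwcABxcXEAcnJyAHNzcwB0dHQAdXV1AHZ2dgB3d3cAeHh4AHl5eQB6enoAe3t7AHx8fAB9fX0Afn5+AH9/fwCAgIAAgYGBAIKCggCDg4MAhISEAIWFhQCGhoYAh4eHAIiIiACJiYkAioqKAIuLiwCMjIwAjY2NAI6OjgCPj48AkJCQAJGRkQCSkpIAk5OTAJSUlACVlZUAlpaWAJeXlwCYmJgAmZmZAJqamgCbm5sAnJycAJ2dnQCenp4An5+fAKCgoAChoaEAoqKiAKOjowCkpKQApaWlAKampgCnp6cAqKioAKmpqQCqqqoAq6urAKysrACtra0Arq6uAK+vrwCwsLAAsbGxALKysgCzs7MAtLS0ALW1tQC2trYAt7e3ALi4uAC5ubkAurq6ALu7uwC8vLwAvb29AL6+vgC/v78AwMDAAMHBwQDCwsIAw8PDAMTExADFxcUAxsbGAMfHxwDIyMgAycnJAMrKygDLy8sAzMzMAM3NzQDOzs4Az8/PANDQ0ADR0dEA0tLSANPT0wDU1NQA1dXVANbW1gDX19cA2NjYANnZ2QDa2toA29vbANzc3ADd3d0A3t7eAN/f3wDg4OAA4eHhAOLi4gDj4+MA5OTkAOXl5QDm5uYA5+fnAOjo6ADp6ekA6urqAOvr6wDs7OwA7e3tAO7u7gDv7+8A8PDwAPHx8QDy8vIA8/PzAPT09AD19fUA9vb2APf39wD4+PgA+fn5APr6+gD7+/sA/Pz8AP39/QD+/v4A////AKyclIiUnIBwcGxkXFh4qLy0pIhoYGBISFhgaHh4gKi8xKx8WEw8KDRUbICQkJCgvLyUaFREODA0ZJy0uLSsqMCgdFRMSExQVIDE2NzMtKzAeFQ8PFBgbHio4PDo1LiwvEwoHCA4WHR4lNT09OTApKg8IBAQIEx0fICw3OzgtIyETEA0NEh0lJSEmLjIwJhwaFxcZHCMtMCwqKiwsKiEYFRobHyYvNDMwMS8qJyAYEREbHiIpMTQxLy4nIRsTDhATHCMnLDEwKygjGxMLBw8WGCAnLTIzLCUgHBUOBwcUGRojKDA1NSsjHxsTDQoLFRweJScwNjgxJyIdFRAODxgiJw="/>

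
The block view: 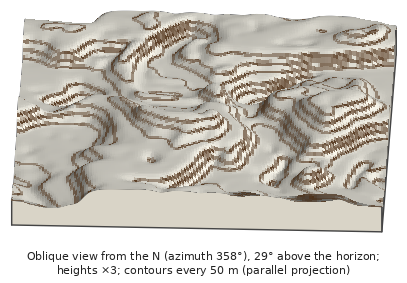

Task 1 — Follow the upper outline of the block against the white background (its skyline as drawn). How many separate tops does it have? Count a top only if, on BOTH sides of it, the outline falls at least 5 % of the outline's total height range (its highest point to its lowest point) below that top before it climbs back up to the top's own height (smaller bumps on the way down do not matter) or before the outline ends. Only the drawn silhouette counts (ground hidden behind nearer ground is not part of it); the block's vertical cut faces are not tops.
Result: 1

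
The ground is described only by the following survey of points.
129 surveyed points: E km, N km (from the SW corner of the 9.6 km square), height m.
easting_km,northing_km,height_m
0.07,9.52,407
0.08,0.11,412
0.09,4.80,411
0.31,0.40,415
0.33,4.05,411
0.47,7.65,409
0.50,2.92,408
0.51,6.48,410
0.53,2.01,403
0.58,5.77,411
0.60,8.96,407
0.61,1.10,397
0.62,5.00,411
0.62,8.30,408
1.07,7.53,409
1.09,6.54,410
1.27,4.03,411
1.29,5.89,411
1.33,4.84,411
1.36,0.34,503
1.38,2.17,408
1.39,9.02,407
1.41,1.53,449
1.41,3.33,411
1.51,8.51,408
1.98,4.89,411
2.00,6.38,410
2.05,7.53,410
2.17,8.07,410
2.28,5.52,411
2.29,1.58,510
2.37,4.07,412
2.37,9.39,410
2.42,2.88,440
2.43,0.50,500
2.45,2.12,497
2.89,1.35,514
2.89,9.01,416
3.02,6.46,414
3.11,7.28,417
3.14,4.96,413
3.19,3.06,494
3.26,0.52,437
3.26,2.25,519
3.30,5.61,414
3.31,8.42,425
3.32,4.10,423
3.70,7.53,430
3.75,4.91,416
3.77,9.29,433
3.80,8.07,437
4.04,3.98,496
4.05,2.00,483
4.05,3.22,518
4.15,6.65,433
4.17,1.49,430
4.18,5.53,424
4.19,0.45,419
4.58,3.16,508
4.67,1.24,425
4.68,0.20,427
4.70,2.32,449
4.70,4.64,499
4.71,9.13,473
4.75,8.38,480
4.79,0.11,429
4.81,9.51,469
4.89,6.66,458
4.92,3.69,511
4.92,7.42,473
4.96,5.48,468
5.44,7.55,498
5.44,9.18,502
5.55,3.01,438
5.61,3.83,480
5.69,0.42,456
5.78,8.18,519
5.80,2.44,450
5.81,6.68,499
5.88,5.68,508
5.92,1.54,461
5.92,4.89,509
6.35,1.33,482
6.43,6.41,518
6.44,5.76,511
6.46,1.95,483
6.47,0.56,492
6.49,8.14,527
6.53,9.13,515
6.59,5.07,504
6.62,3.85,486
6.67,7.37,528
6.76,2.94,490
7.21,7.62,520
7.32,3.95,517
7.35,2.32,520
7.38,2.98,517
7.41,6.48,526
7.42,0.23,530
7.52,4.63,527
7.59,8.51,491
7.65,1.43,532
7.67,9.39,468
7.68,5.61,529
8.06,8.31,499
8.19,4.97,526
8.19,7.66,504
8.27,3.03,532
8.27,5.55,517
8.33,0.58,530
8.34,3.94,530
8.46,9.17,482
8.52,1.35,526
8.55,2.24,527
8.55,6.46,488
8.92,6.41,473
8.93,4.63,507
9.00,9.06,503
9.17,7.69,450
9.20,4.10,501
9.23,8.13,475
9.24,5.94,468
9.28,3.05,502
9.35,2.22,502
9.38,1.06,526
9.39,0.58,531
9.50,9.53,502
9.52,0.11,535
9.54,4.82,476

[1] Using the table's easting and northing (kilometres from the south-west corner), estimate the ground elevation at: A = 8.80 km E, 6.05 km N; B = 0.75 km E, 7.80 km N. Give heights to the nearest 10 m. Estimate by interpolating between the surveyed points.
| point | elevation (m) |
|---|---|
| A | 490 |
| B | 410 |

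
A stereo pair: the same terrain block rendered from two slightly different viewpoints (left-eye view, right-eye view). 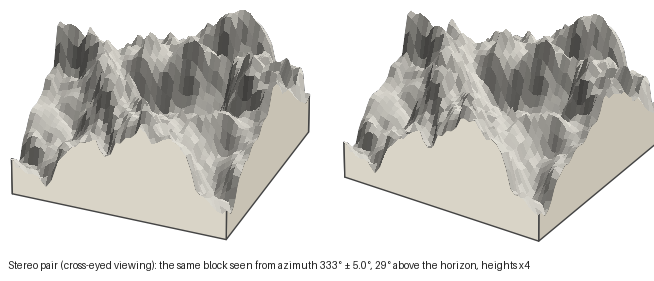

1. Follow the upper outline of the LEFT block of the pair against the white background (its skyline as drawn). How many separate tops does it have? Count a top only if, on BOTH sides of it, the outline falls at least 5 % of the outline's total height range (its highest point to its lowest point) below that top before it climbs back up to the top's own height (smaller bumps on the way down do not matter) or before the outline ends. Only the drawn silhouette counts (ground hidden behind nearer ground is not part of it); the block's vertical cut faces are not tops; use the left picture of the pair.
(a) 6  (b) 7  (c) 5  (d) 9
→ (b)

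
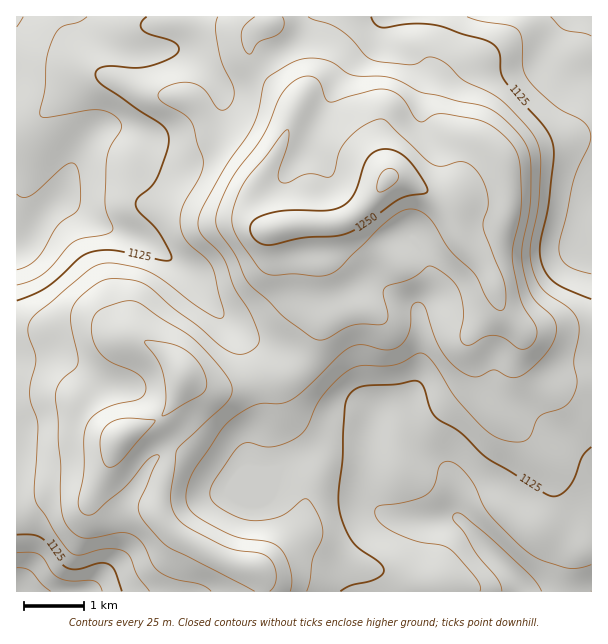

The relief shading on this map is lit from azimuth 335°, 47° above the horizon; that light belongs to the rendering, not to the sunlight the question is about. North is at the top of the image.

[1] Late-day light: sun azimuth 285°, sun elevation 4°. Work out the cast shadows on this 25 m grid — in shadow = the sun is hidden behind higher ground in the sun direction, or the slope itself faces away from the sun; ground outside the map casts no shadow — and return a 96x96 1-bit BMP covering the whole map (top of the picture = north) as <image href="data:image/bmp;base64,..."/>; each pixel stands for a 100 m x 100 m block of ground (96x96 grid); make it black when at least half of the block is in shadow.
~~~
<image width="96" height="96" href="data:image/bmp;base64,Qk2+BAAAAAAAAD4AAAAoAAAAYAAAAGAAAAABAAEAAAAAAIAEAAATCwAAEwsAAAIAAAAAAAAA////AAAAAAAAAAAAAB/4AAAB4AAAAAAAAB/wAAAAgAAAAAAAAB/gAAAAAAAAAAAAAB/AAAAAAAAACAAAAB8AAAAAAAAACAAAAB4AAAAAAAAAAAAAAAAAAAAAAAAAAAAAAAAAAAAAAAAAAAAAAAAAAAAAAAAAAAAAAAAAAAAAAAAAAAAAAAAAAAAAAAAAAAAAAAAGAAAAAAAAAAAAAAAHAAAAAAAAAAA+AAAPAAAAAAAAAAA/AAAPAAAAAAAAAAA/gAAPAAAAAAAAAAA/gAAPAAAAAAAAAAA/wAAPAAAAAAAAAAA/wAAHAAAAAAAAAAAfwAAHAAAAAAAAAHAfwAACAAAAAAAAAHwP4AAAAAAAAAAAAD4H8AAAAAAAAAAAAD4D8AAAAAAAAAAAAD4B+AAAAAAAAAAAAB4B+AAAAAAAAAAAAAAA/AAAAAAAAAAAAAAA/AAAAAAAAAAAAAAA/AAAAAAAAAAAAAAAfgAAAAAAAAAAAAAAfgB4AAAAAAAAAAAAPAB+AAAAAAAAAAAAEAB/AAAAAAAAAAAAAAB/gAAAAAAAAAAAAAA/wAAAAAAAAAAAAAA/gAAAAAAAAAAAAAAfgAAAAAAAAAAAAAAPAAAAAAAAAAAAAAAGAAAAA8AAAAAAAAAEAOAAA/gAAAAAAAAAAOAAA/wAAAAAAAAAAOAAA/wAAAAAAAAAAOAAA/wAAAAAAAAAAOAAAfgAAAAAAAAAAMAAAAAAAAAAAAAAAMAAAAAAAAAAAAAAAIAABwAAAAAAAAAAAAAAH/AAAAAAAAAAAAAAP/wAAAAAAAAAAAAAP/4AAAAAAAAAAAAAf/8AAAAAAAAAAAAAf/8AAAAAAAAAAAAAf/8AAAAAAAAAAAAAf/8AAAAAAAAAAAAAf/8AAAAAAAAAAAAAf/8AAAAAAAAAAAAAf/8AAAAAAAAAAAAAf/8AAAAAAAAAAAAAf/8AAAAAAAAAf4AAP/8AAAAAAAAAf8AAP/8AAAAAAAAAP+AAP/8AAAAAAAAAH+AAP/8AAAAAAAAAD+AAH/8AAAAAAAAAD+AAH/8AAAAAAAAAB8AAH/8AAAAAAAAAA4AAH/8AAAAAAAAAAAAAH/8AAAAAAAAAAAAAH/8AAAAAAAAAAAAAH/8AAAAAAAAAADAAH/8AAAAAAAAAACAAH/8AAAAAAAAAAAAAH/4AAAAAAAAAAAAAH/wAAAAAAAAAAAAAH/AAAAAAAAAAAAAAH+AAAAAAAAAAAAAAH4AAAAAAAAAAAAAAHgAAAAAAAAAAAAAAEAAAAAAAAAAAAAAAAAAAAAAAAAAAAAAAAAAAAAAAAAAAAAAAAAAAAAAAAAAAAAAAAAAAAAAAAAAAAAAAAAAAAAAAAAAAAAAAAAAAAAAAAAAAAAAAAAAAAAAAAAAAAAAAAAAAAAAAAAAAAAAAAAAAAAAAAAAAAAAAGAAAAAAAAAAAAAAAGAAAAAAAAAAAAAAAAAAAAAAAAAAAAAAAAAAAAAAAAAAAAAAAAAAAAAAAAAAAAAAAAAAAAAAAAAAAAAAAAAAAAAAAAAAAAAAAAAA="/>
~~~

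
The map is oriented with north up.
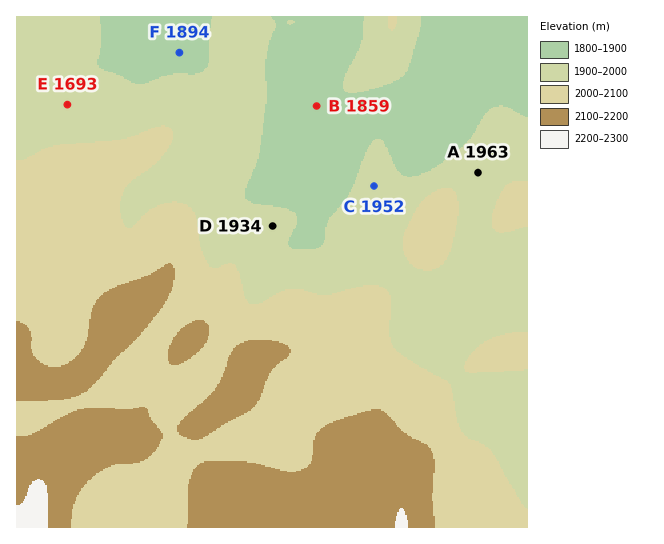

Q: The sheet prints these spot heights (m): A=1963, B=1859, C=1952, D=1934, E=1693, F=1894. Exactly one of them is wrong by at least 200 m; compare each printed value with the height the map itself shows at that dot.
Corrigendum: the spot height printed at E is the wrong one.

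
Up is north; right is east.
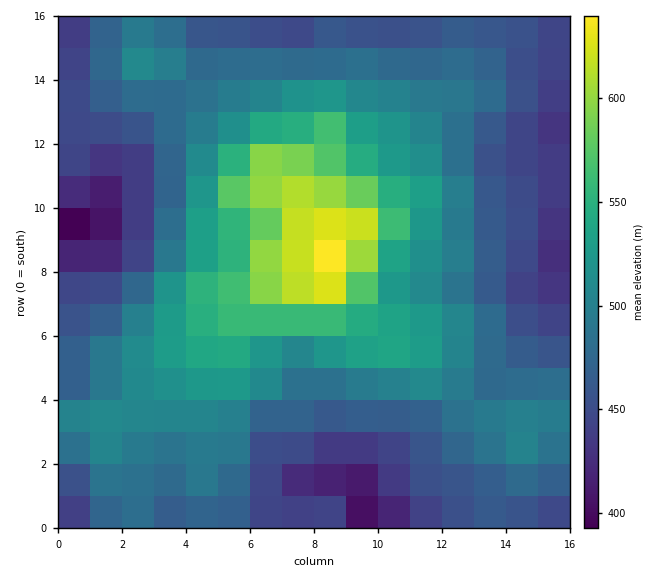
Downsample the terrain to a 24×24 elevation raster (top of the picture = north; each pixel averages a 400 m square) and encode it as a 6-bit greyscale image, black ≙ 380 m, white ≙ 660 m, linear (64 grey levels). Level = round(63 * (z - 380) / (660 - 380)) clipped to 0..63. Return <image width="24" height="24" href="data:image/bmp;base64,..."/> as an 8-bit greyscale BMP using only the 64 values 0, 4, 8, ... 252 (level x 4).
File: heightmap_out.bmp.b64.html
<image width="24" height="24" href="data:image/bmp;base64,Qk12BgAAAAAAADYEAAAoAAAAGAAAABgAAAABAAgAAAAAAEACAAATCwAAEwsAAAABAAAAAAAAAAAAAAEBAQACAgIAAwMDAAQEBAAFBQUABgYGAAcHBwAICAgACQkJAAoKCgALCwsADAwMAA0NDQAODg4ADw8PABAQEAAREREAEhISABMTEwAUFBQAFRUVABYWFgAXFxcAGBgYABkZGQAaGhoAGxsbABwcHAAdHR0AHh4eAB8fHwAgICAAISEhACIiIgAjIyMAJCQkACUlJQAmJiYAJycnACgoKAApKSkAKioqACsrKwAsLCwALS0tAC4uLgAvLy8AMDAwADExMQAyMjIAMzMzADQ0NAA1NTUANjY2ADc3NwA4ODgAOTk5ADo6OgA7OzsAPDw8AD09PQA+Pj4APz8/AEBAQABBQUEAQkJCAENDQwBEREQARUVFAEZGRgBHR0cASEhIAElJSQBKSkoAS0tLAExMTABNTU0ATk5OAE9PTwBQUFAAUVFRAFJSUgBTU1MAVFRUAFVVVQBWVlYAV1dXAFhYWABZWVkAWlpaAFtbWwBcXFwAXV1dAF5eXgBfX18AYGBgAGFhYQBiYmIAY2NjAGRkZABlZWUAZmZmAGdnZwBoaGgAaWlpAGpqagBra2sAbGxsAG1tbQBubm4Ab29vAHBwcABxcXEAcnJyAHNzcwB0dHQAdXV1AHZ2dgB3d3cAeHh4AHl5eQB6enoAe3t7AHx8fAB9fX0Afn5+AH9/fwCAgIAAgYGBAIKCggCDg4MAhISEAIWFhQCGhoYAh4eHAIiIiACJiYkAioqKAIuLiwCMjIwAjY2NAI6OjgCPj48AkJCQAJGRkQCSkpIAk5OTAJSUlACVlZUAlpaWAJeXlwCYmJgAmZmZAJqamgCbm5sAnJycAJ2dnQCenp4An5+fAKCgoAChoaEAoqKiAKOjowCkpKQApaWlAKampgCnp6cAqKioAKmpqQCqqqoAq6urAKysrACtra0Arq6uAK+vrwCwsLAAsbGxALKysgCzs7MAtLS0ALW1tQC2trYAt7e3ALi4uAC5ubkAurq6ALu7uwC8vLwAvb29AL6+vgC/v78AwMDAAMHBwQDCwsIAw8PDAMTExADFxcUAxsbGAMfHxwDIyMgAycnJAMrKygDLy8sAzMzMAM3NzQDOzs4Az8/PANDQ0ADR0dEA0tLSANPT0wDU1NQA1dXVANbW1gDX19cA2NjYANnZ2QDa2toA29vbANzc3ADd3d0A3t7eAN/f3wDg4OAA4eHhAOLi4gDj4+MA5OTkAOXl5QDm5uYA5+fnAOjo6ADp6ekA6urqAOvr6wDs7OwA7e3tAO7u7gDv7+8A8PDwAPHx8QDy8vIA8/PzAPT09AD19fUA9vb2APf39wD4+PgA+fn5APr6+gD7+/sA/Pz8AP39/QD+/v4A////ACxEVFxYSExUSDw0PEAsDBwsPEBETERANDhQYFxUVFxgUEAwLCwgFCQ0PEBEUFBISEBUaGRYXGRkVDwsJCAcIDA8REhIVGBQVFRkcGhgYGRsXEA8ODAoMDQ8SFBUYHBcYHB8dGxsaGhwZEhITEA4QEBESFhkbHRsaGR4cHB4cHB0bFxQVFBQVFBQVGBkZGRwZExcaHR4eHyAgHhgXFhcZGRocGhgWFxgXExYaHR8hIiIjIRsaGxweICEhHBcUFBUUExYaHSAiJCUlIh0eISQkJSQhHRoWExERERMVGh4iJScoJyUmJyYlJCMhHhsWEg8PEBASGB4jJigqLS4yMSslISEeGhcSDwwODg4PExghJigqMTM3OzUqIR4cGRYSDwwLCgoKDhMdJCUoMTU2OjouJCAeHBgSEA0KBAUHCxAYHyInLTM2ODs0JyEfHBYSEA0JAwMHDBIZIicpLDI3Nzg0LCUfGxYSEQ4LCgcHDBEWHiguMDQ0MzQtJyYhHBYREA8NDQwICxAWHSMsMTQxLi0nIiIgGxQQDw0LDhALDBEXHR8oMC8uLCcjISAcGBMQDw4NDhEOEBQXGhwhJycoKychIB8bGBQRDw0LDxESEhQWGBscHh8iJyMeHxwbGRcUEA4MDxEWGRcXFxkaGxwfHxwcGxoYGRkWEg8NDhEXHR0ZFhYXGBgYFxkYFxcWFhgUEQ8ODREXHB0ZFBQUFBIRFBUTExMTFBYSEREODBAVGBkUEREQEA4PEhEQDxAREhMRERANA=="/>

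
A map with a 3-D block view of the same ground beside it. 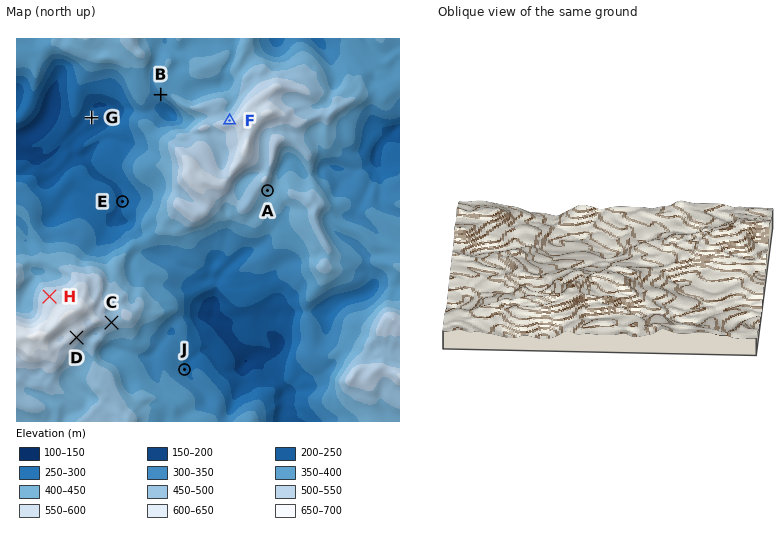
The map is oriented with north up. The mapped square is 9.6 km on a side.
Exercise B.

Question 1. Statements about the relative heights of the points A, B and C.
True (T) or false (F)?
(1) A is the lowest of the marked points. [F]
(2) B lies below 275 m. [F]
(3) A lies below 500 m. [T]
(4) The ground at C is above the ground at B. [T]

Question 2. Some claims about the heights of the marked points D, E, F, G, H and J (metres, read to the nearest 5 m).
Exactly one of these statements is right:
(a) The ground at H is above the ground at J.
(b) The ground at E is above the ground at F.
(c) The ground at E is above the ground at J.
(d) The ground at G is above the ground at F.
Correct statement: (a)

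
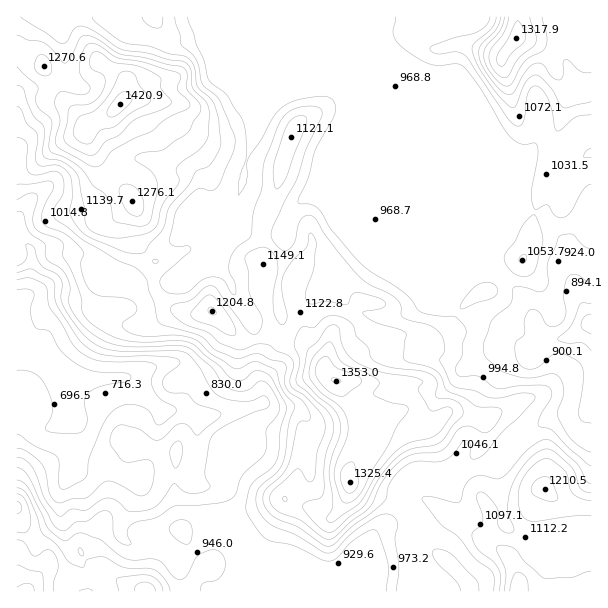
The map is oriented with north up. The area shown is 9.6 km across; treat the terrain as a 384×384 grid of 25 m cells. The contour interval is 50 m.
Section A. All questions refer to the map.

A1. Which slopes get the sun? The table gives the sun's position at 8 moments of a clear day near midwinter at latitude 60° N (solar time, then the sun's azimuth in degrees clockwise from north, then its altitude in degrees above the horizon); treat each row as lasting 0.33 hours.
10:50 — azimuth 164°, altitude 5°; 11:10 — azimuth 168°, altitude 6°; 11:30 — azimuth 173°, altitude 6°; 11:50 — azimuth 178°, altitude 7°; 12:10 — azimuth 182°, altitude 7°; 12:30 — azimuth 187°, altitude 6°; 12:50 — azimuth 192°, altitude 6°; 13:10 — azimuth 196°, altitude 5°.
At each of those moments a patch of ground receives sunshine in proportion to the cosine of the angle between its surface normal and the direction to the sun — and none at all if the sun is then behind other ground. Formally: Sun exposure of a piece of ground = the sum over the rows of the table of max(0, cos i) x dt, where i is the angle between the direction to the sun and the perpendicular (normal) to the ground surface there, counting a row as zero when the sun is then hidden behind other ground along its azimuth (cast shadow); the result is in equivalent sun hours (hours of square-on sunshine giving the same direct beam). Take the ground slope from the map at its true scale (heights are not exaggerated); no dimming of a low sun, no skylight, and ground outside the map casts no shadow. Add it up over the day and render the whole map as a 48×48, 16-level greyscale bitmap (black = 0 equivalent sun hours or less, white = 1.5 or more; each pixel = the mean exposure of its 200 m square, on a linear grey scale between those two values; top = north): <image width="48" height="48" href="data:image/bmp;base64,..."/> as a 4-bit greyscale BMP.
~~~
<image width="48" height="48" href="data:image/bmp;base64,Qk32BAAAAAAAAHYAAAAoAAAAMAAAADAAAAABAAQAAAAAAIAEAAATCwAAEwsAABAAAAAAAAAAAAAAABEREQAiIiIAMzMzAERERABVVVUAZmZmAHd3dwCIiIgAmZmZAKqqqgC7u7sAzMzMAN3d3QDu7u4A////ABEzM0QxEBEjQzMzMzMzMyIzMyMyISEREQA0I0MAAAAkVDNEREVTMyIzIiNWQQAAAAAREhAAAAEiIiNERWmFM0QiIjWZYQAAAAAAEgAAABRBASNFZ6zIVFQiNFeGIAERERAAAAAAADVCETRXirzclkMjRnYhABNDMlIAAAAAABEjM0V5u7mtylM0V2IBAWd3dlEAAAAAAAABIkV7uVI77JZVZBEzFGZ4iAAAAAAAAAAAABJFQgA5uXVUIANBE0ZkEAAAAAAAAAAAABEAAQFXiWMiIiEAASMhAAAAAAAAAAAAIxAAAAJCJ6YzMzEAAAARAAAAAAAAABEBNCAAABIQNqt1VDMRAAAAAAAAAAARERIhIzEAASEAJGvdylNEIAAAAAAAAAEiEAEREjIQARABI0abunVXQgAAAAAAAAAAAAAAABEQARESIiREWJmIYxAAABAAAAAAAAABAAAAACVVISNEE3YzVCAAARAAABEAABFFUzEBJIqmIRESAAAAEzEAAQAAEQAAA3dUaZZFrcy4YyEAEAAAAAEAEQAAEREAEzRVaJZnRphUQyESIAAAAAAAEQARI0VVUgAmiZipISIAAAAAAAAAAAAAEQEiNqzv7ZeL27y7hBAAAAAAAAAAAAAAACMyWb3v///rqpiFQwAAAAAAAAAAAAAAADMzarqZq878mDAjEAAAAAAAABIQAAARADNXmXQhFHmqkwAiIQAAAAAAAAEiIQFFMTNYhDMyMzISIANTMQAAABAAABNGVDQyNUI0JGZlVAAAABVTMgAAAAAAAAFFU1ZTNZhzRlQzQwAAABMzMyAAAAAAAhARFoZEVcvKdCJFZ1AAADM0EiEAAAAAEiEAOZUjVZeIUjaJZFQQADMiABEAAAABIiIiRFREVRQyNZqYUgEgAAAAABEAAAEiIiIzEBRVVkqprNuXmEEAAAAAACAAABIiIiIzIBI0RVeal1V6uGIBEQEiAQAAASIiIiMzIQFHU2IkQyNYZFQjQhE1IAAAEiIiIjMzMhNXY4IAFFVUJIllZBEUQQABIiIiIzMzMiVDVJkxNFUwE1iWZCETZAESIiIiMzMzMyNDVXqmZmQQASJXVDIjVTEiIiIiMzMzMyJDRjbOypUgEkVmVUIiRUIiIiIiMzMzMzIyNTJ924ZlRVZmVUIRNVQjMyIjMzMzNFMzElMliXiYh2ZVQjIRJWYzMzIjMzMzR2Q0IGcxI1mXZVVUIRIQE1ZTMzMzMzMzZ1M2QlhzEBaamHZlIRIQACVTMzMzMzM0d0M2iGZTAABIiHZBABEgAAAiMzMzMzM3lzRXiFIRAAABEAAAABIhAAACMzMzMzNZuFZ1VYhhAAAAESMAASIiAAATMzMzMzWLyJmVRVVRAkIAAAAAASMiEAEjMzM0d3eql5lTRSEAARAAAAAAEiMiIBIzMzNoiZhjOLpURCAAAAAAAAAAEiMyIiIzMzZkIjMQBYdDMwAAAAAAAAABEiMyMzIzMzMhAAAAASEiIQAAAAAAAAABIiMzMzMzMzIjIhAAAREjMw=="/>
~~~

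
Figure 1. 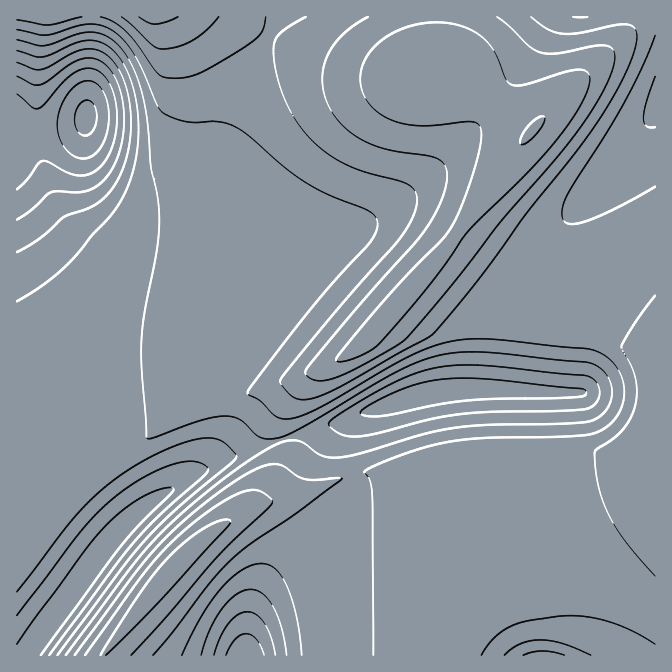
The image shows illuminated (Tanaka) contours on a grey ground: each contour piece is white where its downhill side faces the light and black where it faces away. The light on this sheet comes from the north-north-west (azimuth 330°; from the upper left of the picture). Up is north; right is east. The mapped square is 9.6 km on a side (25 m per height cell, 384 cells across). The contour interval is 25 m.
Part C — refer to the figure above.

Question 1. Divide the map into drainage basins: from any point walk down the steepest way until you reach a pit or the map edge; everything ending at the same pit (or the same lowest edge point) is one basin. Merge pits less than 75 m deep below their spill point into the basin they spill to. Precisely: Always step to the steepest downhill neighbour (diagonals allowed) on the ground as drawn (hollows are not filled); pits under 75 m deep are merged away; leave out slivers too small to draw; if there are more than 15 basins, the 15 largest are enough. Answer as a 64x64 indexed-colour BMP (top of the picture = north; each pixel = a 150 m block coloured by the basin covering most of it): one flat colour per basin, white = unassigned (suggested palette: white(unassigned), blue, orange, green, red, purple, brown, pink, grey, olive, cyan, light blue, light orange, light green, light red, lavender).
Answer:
<image width="64" height="64" href="data:image/bmp;base64,Qk12CAAAAAAAAHYAAAAoAAAAQAAAAEAAAAABAAQAAAAAAAAIAAATCwAAEwsAABAAAAAAAAAA////ALR3HwAOf/8ALKAsACgn1gC9Z5QAS1aMAMJ34wB/f38AIr28AM++FwDox64AeLv/AIrfmACWmP8A1bDFADMzMzMyIiIiIiIiIiIiIiIiIiIiIhERERERERERERERMzMzMzMiIiIiIiIiIiIiIiIiIiIiIREREREREREREREzMzMzMzIiIiIiIiIiIiIiIiIiIiIhERERERERERERETMzMzMzMiIiIiIiIiIiIiIiIiIiIiERERERERERERERMzMzMzMzIiIiIiIiIiIiIiIiIiIiIhEREREREREREREzMzMzMzMyIiIiIiIiIiIiIiIiIiIiERERERERERERETMzMzMzMzMiIiIiIiIiIiIiIiIiIiIhERERERERERERMzMzMzMzMyIiIiIiIiIiIiIiIiIiIiEREREREREREREzMzMzMzMzMiIiIiIiIiIiIiIiIiIiIhERERERERERETMzMzMzMzMzIiIiIiIiIiIiIiIiIiIiIRERERERERERMzMzMzMzMzMyIiIiIiIiIiIiIiIiIiIiEREREREREREzMzMzMzMzMzMiIiIiIiIiIiIiIiIiIiIhERERERERETMzMzMzMzMzMzMiIiIiIiIiIiIiIiIiIiIRERERERERMzMzMzMzMzMzMzIiIiIiIiIiIiIiIiIiIiIREREREREzMzMzMzMzMzMzMzIiIiIiIiIiIiIiIiIiIiERERERETMzMzMzMzMzMzMzMxIiIiIiIiIiIiIiIiIiIiIRERERMzMzMzMzMzMzMzMzMREiIiIiIiIiIiIiIiIiIiIhEREzMzMzMzMzMzMzMzMzERERIiIiIiIiIiIiIiIiIiIiIjMzMzMzMzMzMzMzMzMRERERERIiERERESIiIiIiIiIiMzMzMzMzMzMzMzMzMzERERERERERERERERERERERERIzMzMzMzMzMzMzMzMzMRERERERERERERERERERERERETMzMzMzMzMzMzMzMzMxERERERERERERERERERERERERMzMzMzMzMzMzMzMzMxEREREREREREREREREREREREREzMzMzMzMzMzMzMzMzERERERERERERERERERERERERETMzMzMzMzMzMzMzMzMxERERERERERERERERERERERERMzMzMzMzMzMzMzMzMzERERERERERERERERERERERERERERERETMzMzMxEREzMxERERERERERERERERERERERERERERERERERERERERETMRERERERERERERERERERERERERERERERERERERERERERERERERERERERERERERERERERERERERERERERERERERERERERERERERERERERERERERERERERERERERERERERERERERERERERERERERERERERERERERERERERERERERERERERERERERERERERERERERERERERERERERERERERERERERERERERERERERERERERERERERERERERERERERERERERERERERERERERERERERERERERERERERERERERERERERERERERERERERERERERERERERERERERERERERERERERERERERERERERERERERERERERERERERERERERERERERERERERERERERERERERERERERERERERERERERERERERERERERERERERERERERERERERERERERERERERERERERERERERERERERERERERERERERERERERERERERERERERERERERERERERERERERERERERERERERERERERERERERERERERERERERERERERERERERERERERERERERERERERERERERERERERERERERERERERERERERERERERERERERERERERERERERERERERERERERERERERERERERERERERERERERERERERERERERERERERERERERERERERERERERERERERERERERERERERERERERERERERERERERERERERERERERERERERERERERERERERERERERERERERERERERERERERERERERERERERERERERERERERERERERERERERERERERERERERERERERERERERERERERERERERERERERERERERERERERERERERERERERERERERERERERERERERERERERERERERERERERERERERERERERERERERERERERERERERERERERERERERERERERERERERERERERERERERERERERERERERERERERERERERERERERERERERERERERERERERERERERERERERERERERERERERERERERERERERERERERERERERERERERERERERERERERERERERERERERERERERERERERERERERERERERERERERERERERERERERERERERERERERERERERERERERERERERERERERERERERERERERERERERERERERERERERERERERERERERERERERERERERERERERERERERERERERERERERERERERERERERERERERERERERERERERERERERERERERERERERERERERERERERERERERERERERERERERERERERERERERERERERERERERERERERERERERERERERERERERERERERERERERERERERERERERERERERERERERERERERERERERERERERERERERERERERERERERERERERERERERERERERERERERERERERERERERERERERERERERERERERERERERERER"/>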